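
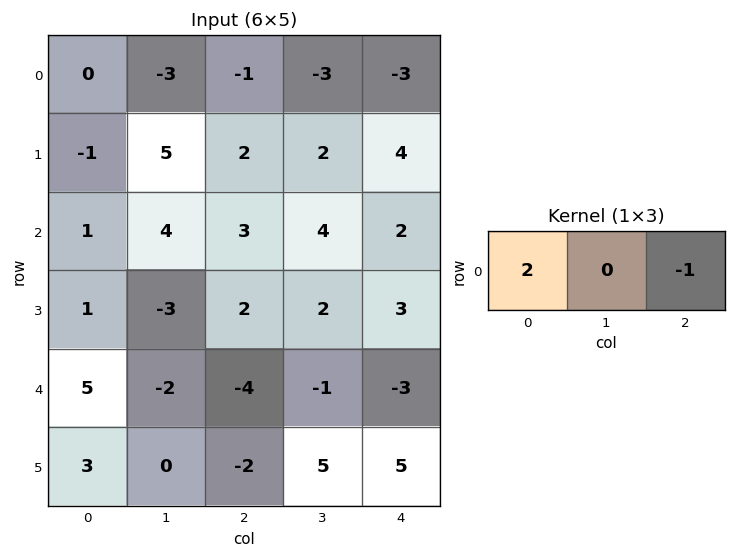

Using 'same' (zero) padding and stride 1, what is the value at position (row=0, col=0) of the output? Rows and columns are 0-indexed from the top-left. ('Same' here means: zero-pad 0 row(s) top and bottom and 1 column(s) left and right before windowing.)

3

The receptive field on the zero-padded input at this output position is [0 0 -3]. Elementwise product with the kernel and sum: 0·2 + -3·-1.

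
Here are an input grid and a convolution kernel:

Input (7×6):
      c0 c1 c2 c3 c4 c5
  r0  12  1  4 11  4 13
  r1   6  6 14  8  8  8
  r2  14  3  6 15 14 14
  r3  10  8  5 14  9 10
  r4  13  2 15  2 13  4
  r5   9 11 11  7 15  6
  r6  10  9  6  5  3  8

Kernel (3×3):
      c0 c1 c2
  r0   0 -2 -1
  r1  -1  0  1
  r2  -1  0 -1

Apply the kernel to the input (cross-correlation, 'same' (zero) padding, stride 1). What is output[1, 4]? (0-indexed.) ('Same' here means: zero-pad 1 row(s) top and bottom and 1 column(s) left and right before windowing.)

The receptive field on the zero-padded input at this output position is [11 4 13 / 8 8 8 / 15 14 14]. Elementwise product with the kernel and sum: 4·-2 + 13·-1 + 8·-1 + 8·1 + 15·-1 + 14·-1.

-50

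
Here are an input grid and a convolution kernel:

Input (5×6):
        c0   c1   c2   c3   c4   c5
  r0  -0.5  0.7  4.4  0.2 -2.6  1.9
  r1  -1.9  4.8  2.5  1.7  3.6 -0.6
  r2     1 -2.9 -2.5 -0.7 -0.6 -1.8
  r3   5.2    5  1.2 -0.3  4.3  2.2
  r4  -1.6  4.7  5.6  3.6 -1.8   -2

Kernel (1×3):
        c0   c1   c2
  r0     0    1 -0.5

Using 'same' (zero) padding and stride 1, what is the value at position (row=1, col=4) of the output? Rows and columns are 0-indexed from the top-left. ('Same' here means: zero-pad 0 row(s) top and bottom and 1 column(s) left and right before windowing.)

3.9

The receptive field on the zero-padded input at this output position is [1.7 3.6 -0.6]. Elementwise product with the kernel and sum: 3.6·1 + -0.6·-0.5.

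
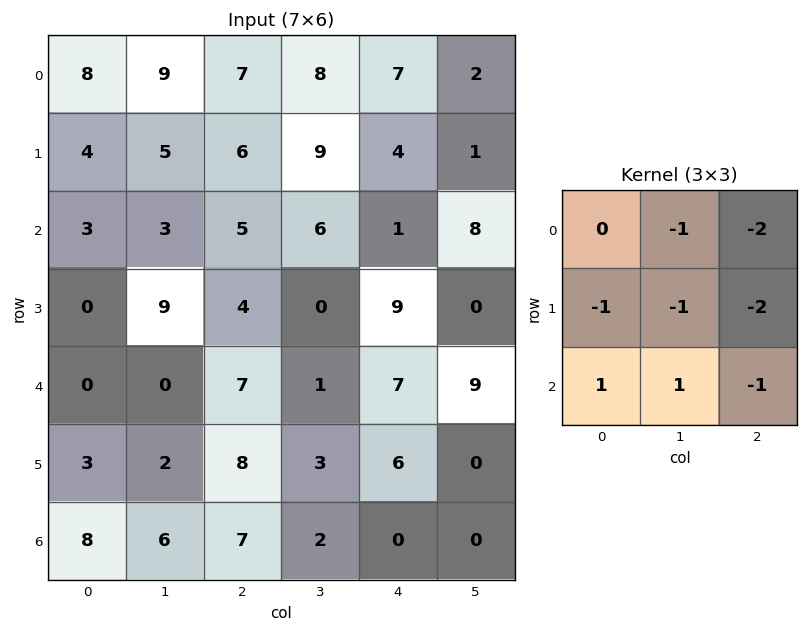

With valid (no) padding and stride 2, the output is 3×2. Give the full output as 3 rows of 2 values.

-43 -35
-37 -29
-28 -29

Output[0,0]: The receptive field on the input at this output position is [8 9 7 / 4 5 6 / 3 3 5]. Elementwise product with the kernel and sum: 9·-1 + 7·-2 + 4·-1 + 5·-1 + 6·-2 + 3·1 + 3·1 + 5·-1.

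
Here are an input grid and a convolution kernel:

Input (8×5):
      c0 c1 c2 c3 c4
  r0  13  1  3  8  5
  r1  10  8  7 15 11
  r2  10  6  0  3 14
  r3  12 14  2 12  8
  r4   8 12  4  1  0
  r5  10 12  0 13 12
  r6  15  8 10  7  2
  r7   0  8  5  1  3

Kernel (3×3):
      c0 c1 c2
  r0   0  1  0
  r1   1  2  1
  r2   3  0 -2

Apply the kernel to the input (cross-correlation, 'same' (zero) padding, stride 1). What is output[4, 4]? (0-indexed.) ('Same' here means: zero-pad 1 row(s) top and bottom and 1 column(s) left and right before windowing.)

48

The receptive field on the zero-padded input at this output position is [12 8 0 / 1 0 0 / 13 12 0]. Elementwise product with the kernel and sum: 8·1 + 1·1 + 0·2 + 0·1 + 13·3 + 0·-2.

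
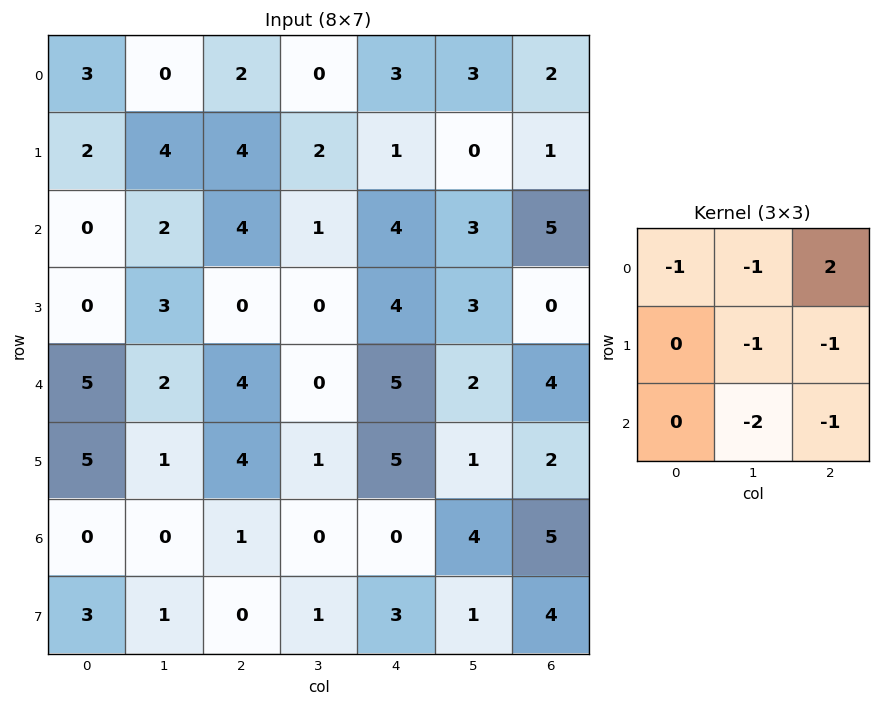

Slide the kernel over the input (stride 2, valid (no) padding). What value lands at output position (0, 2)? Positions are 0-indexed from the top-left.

-14

The receptive field on the input at this output position is [3 3 2 / 1 0 1 / 4 3 5]. Elementwise product with the kernel and sum: 3·-1 + 3·-1 + 2·2 + 0·-1 + 1·-1 + 3·-2 + 5·-1.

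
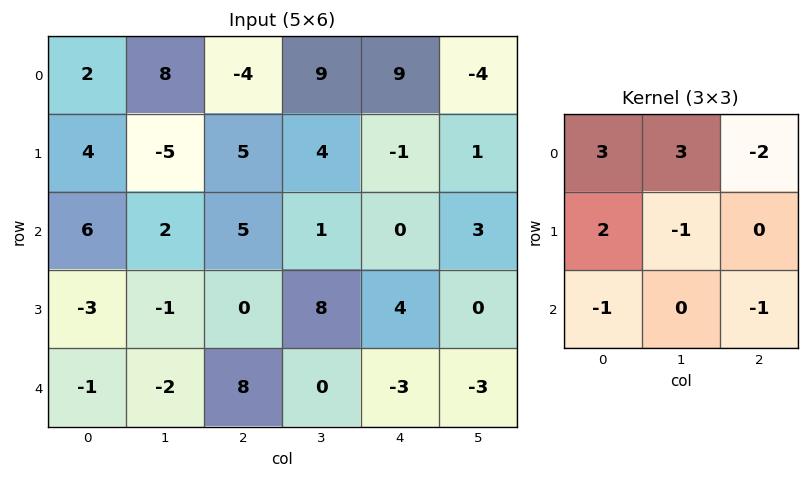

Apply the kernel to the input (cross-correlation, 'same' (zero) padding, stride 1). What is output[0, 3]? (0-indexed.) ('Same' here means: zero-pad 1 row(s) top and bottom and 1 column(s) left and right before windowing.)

The receptive field on the zero-padded input at this output position is [0 0 0 / -4 9 9 / 5 4 -1]. Elementwise product with the kernel and sum: 0·3 + 0·3 + 0·-2 + -4·2 + 9·-1 + 5·-1 + -1·-1.

-21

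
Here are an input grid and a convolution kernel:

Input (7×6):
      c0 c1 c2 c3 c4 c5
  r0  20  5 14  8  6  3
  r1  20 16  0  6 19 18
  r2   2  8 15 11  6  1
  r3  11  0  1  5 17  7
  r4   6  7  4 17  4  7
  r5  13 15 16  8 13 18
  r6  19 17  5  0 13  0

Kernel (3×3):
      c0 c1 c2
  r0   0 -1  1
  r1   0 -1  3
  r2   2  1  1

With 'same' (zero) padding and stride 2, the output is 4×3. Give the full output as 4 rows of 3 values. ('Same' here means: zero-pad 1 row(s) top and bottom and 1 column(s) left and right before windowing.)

Output[0,0]: The receptive field on the zero-padded input at this output position is [0 0 0 / 0 20 5 / 0 20 16]. Elementwise product with the kernel and sum: 0·-1 + 0·1 + 20·-1 + 5·3 + 0·2 + 20·1 + 16·1.
Output[0,1]: The receptive field on the zero-padded input at this output position is [0 0 0 / 5 14 8 / 16 0 6]. Elementwise product with the kernel and sum: 0·-1 + 0·1 + 14·-1 + 8·3 + 16·2 + 0·1 + 6·1.

31 48 52
29 30 30
32 105 54
34 -13 -8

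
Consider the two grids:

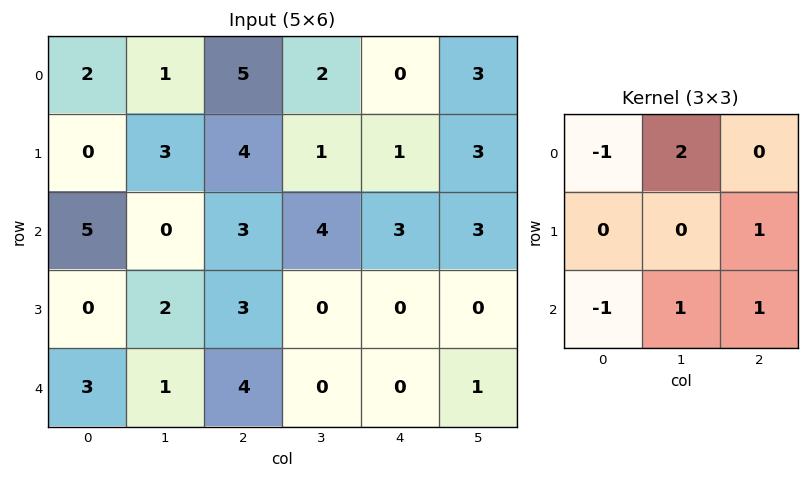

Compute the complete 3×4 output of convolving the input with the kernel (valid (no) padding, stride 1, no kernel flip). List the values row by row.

Output[0,0]: The receptive field on the input at this output position is [2 1 5 / 0 3 4 / 5 0 3]. Elementwise product with the kernel and sum: 2·-1 + 1·2 + 4·1 + 5·-1 + 0·1 + 3·1.
Output[0,1]: The receptive field on the input at this output position is [1 5 2 / 3 4 1 / 0 3 4]. Elementwise product with the kernel and sum: 1·-1 + 5·2 + 1·1 + 0·-1 + 3·1 + 4·1.

2 17 4 3
14 10 -2 4
0 9 1 3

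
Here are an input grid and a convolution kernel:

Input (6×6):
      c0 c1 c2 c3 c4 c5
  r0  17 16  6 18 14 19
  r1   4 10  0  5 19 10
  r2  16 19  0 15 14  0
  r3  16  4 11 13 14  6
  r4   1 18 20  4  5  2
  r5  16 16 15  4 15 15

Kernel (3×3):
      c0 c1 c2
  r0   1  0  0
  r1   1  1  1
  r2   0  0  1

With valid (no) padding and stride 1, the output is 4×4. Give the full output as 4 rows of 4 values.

Output[0,0]: The receptive field on the input at this output position is [17 16 6 / 4 10 0 / 16 19 0]. Elementwise product with the kernel and sum: 17·1 + 4·1 + 10·1 + 0·1 + 0·1.

31 46 44 52
50 57 43 40
67 51 43 50
70 50 55 39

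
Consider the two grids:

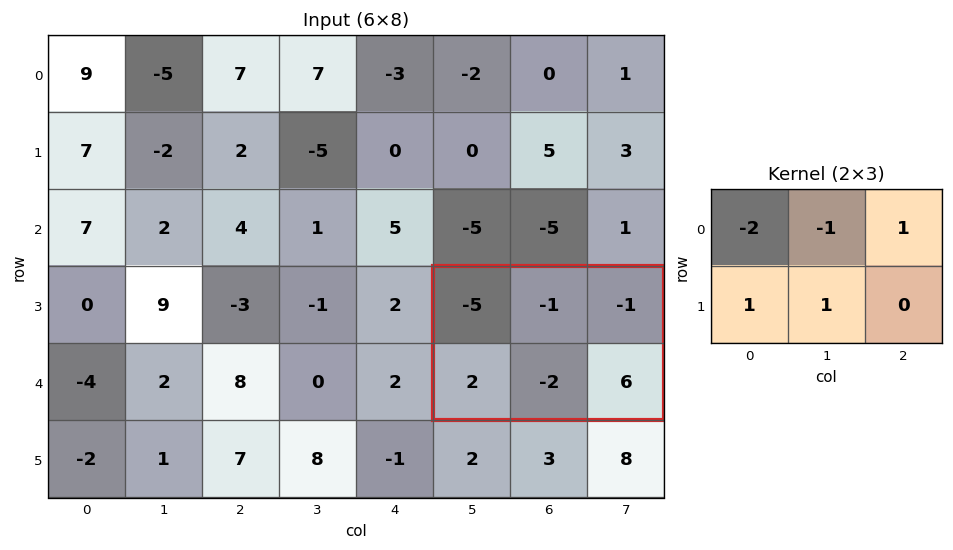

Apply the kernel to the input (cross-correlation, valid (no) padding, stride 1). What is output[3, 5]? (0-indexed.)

The receptive field on the input at this output position is [-5 -1 -1 / 2 -2 6]. Elementwise product with the kernel and sum: -5·-2 + -1·-1 + -1·1 + 2·1 + -2·1.

10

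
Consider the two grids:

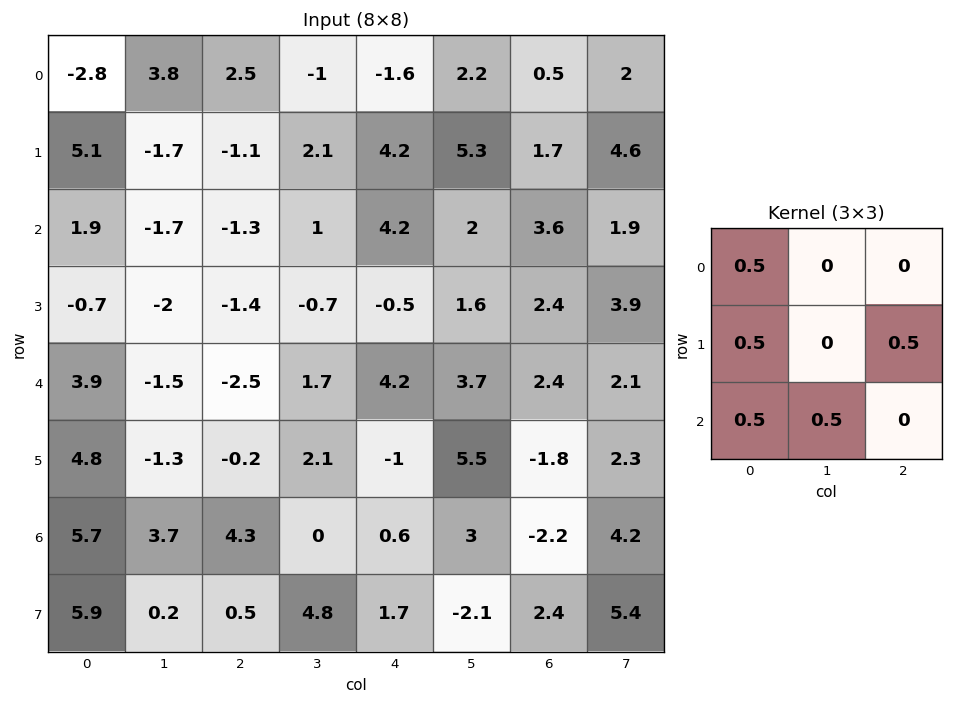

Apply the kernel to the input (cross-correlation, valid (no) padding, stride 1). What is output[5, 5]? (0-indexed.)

The receptive field on the input at this output position is [5.5 -1.8 2.3 / 3 -2.2 4.2 / -2.1 2.4 5.4]. Elementwise product with the kernel and sum: 5.5·0.5 + 3·0.5 + 4.2·0.5 + -2.1·0.5 + 2.4·0.5.

6.5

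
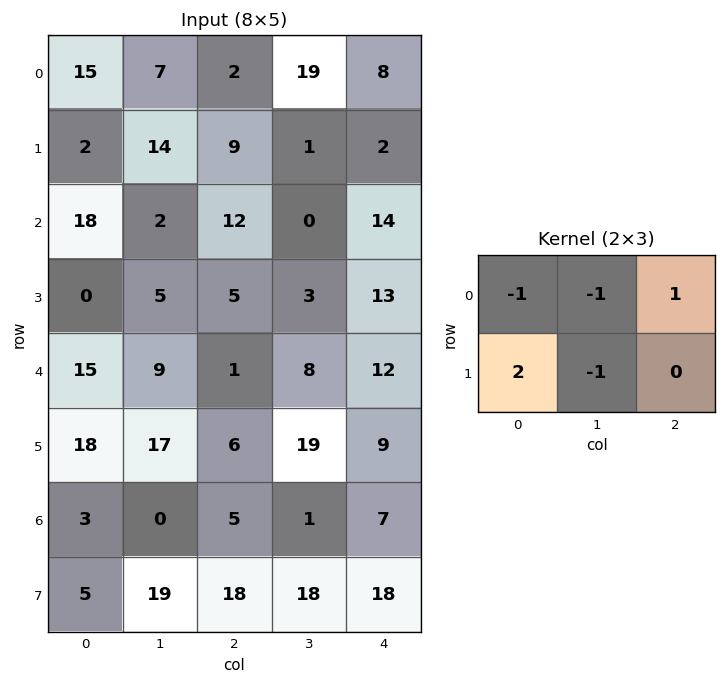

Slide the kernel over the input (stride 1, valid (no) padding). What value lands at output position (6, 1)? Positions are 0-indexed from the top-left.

The receptive field on the input at this output position is [0 5 1 / 19 18 18]. Elementwise product with the kernel and sum: 0·-1 + 5·-1 + 1·1 + 19·2 + 18·-1.

16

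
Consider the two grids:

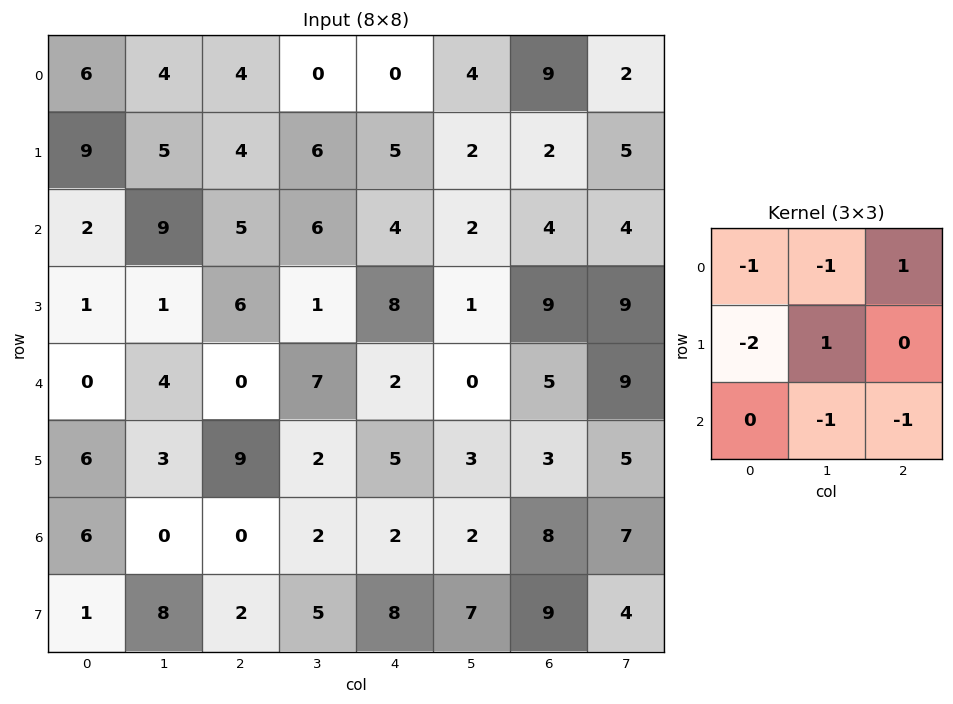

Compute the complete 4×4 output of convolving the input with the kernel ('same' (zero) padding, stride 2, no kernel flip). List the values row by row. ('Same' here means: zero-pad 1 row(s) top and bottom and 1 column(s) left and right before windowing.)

Output[0,0]: The receptive field on the zero-padded input at this output position is [0 0 0 / 0 6 4 / 0 9 5]. Elementwise product with the kernel and sum: 0·-1 + 0·-1 + 0·1 + 0·-2 + 6·1 + 9·-1 + 5·-1.
Output[0,1]: The receptive field on the zero-padded input at this output position is [0 0 0 / 4 4 0 / 5 4 6]. Elementwise product with the kernel and sum: 0·-1 + 0·-1 + 0·1 + 4·-2 + 4·1 + 4·-1 + 6·-1.

-8 -14 -7 -6
-4 -23 -26 -17
-9 -25 -28 -4
-6 -17 -21 -10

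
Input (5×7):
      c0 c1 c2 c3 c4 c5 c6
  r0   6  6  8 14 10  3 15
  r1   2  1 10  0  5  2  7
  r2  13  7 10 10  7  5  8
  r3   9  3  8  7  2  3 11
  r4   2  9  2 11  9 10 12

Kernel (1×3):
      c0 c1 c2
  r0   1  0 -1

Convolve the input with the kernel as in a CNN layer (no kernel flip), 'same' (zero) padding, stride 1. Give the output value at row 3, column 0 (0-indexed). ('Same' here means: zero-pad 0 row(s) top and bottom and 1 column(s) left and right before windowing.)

-3

The receptive field on the zero-padded input at this output position is [0 9 3]. Elementwise product with the kernel and sum: 0·1 + 3·-1.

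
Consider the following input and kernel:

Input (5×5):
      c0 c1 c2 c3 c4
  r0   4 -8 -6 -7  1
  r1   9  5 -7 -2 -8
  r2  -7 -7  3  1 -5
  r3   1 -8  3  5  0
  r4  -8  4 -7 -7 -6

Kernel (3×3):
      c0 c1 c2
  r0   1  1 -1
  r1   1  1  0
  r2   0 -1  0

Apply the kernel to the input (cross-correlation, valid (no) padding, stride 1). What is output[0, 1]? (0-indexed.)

-12

The receptive field on the input at this output position is [-8 -6 -7 / 5 -7 -2 / -7 3 1]. Elementwise product with the kernel and sum: -8·1 + -6·1 + -7·-1 + 5·1 + -7·1 + 3·-1.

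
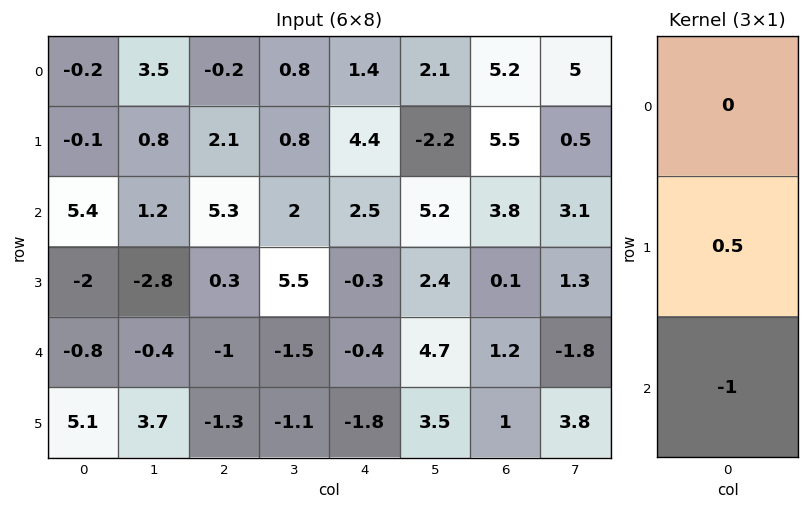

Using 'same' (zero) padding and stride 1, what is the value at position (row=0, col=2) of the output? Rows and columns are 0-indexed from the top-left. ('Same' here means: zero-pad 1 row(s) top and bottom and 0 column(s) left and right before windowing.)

The receptive field on the zero-padded input at this output position is [0 / -0.2 / 2.1]. Elementwise product with the kernel and sum: -0.2·0.5 + 2.1·-1.

-2.2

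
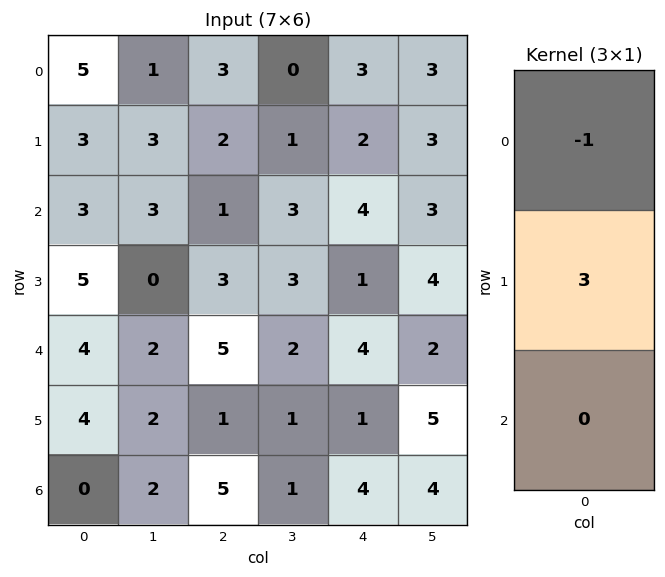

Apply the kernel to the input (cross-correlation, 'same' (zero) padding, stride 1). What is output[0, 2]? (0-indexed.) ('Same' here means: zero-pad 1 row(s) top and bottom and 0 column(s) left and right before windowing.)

The receptive field on the zero-padded input at this output position is [0 / 3 / 2]. Elementwise product with the kernel and sum: 0·-1 + 3·3.

9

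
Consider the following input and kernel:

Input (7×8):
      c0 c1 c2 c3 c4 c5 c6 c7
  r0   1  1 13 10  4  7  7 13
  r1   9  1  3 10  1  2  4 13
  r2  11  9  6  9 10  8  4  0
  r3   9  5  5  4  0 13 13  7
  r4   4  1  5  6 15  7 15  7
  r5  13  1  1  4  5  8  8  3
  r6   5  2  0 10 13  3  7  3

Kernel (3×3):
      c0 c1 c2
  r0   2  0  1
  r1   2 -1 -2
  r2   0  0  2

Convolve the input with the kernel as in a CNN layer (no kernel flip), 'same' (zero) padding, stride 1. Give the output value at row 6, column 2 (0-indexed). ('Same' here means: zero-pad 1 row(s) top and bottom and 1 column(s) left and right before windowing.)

The receptive field on the zero-padded input at this output position is [1 1 4 / 2 0 10 / 0 0 0]. Elementwise product with the kernel and sum: 1·2 + 4·1 + 2·2 + 0·-1 + 10·-2 + 0·2.

-10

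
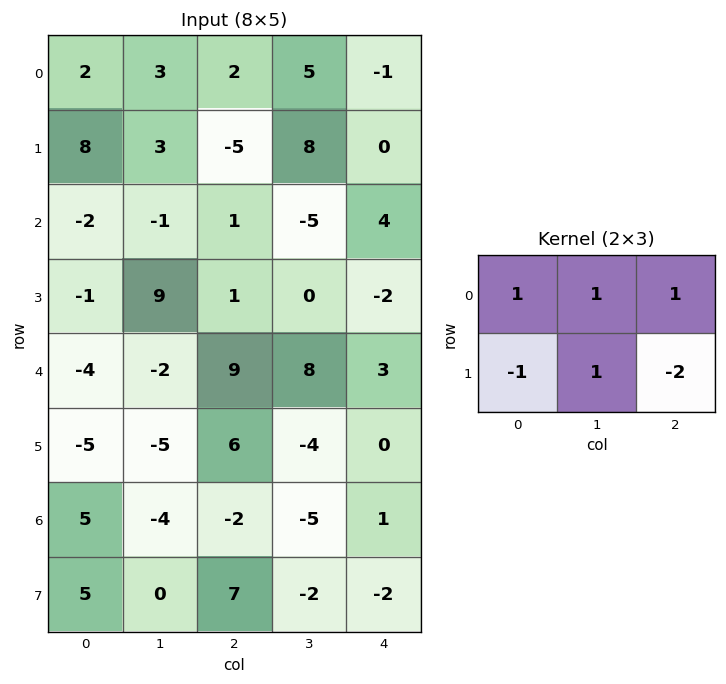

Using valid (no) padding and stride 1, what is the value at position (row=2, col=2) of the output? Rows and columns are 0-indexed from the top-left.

The receptive field on the input at this output position is [1 -5 4 / 1 0 -2]. Elementwise product with the kernel and sum: 1·1 + -5·1 + 4·1 + 1·-1 + 0·1 + -2·-2.

3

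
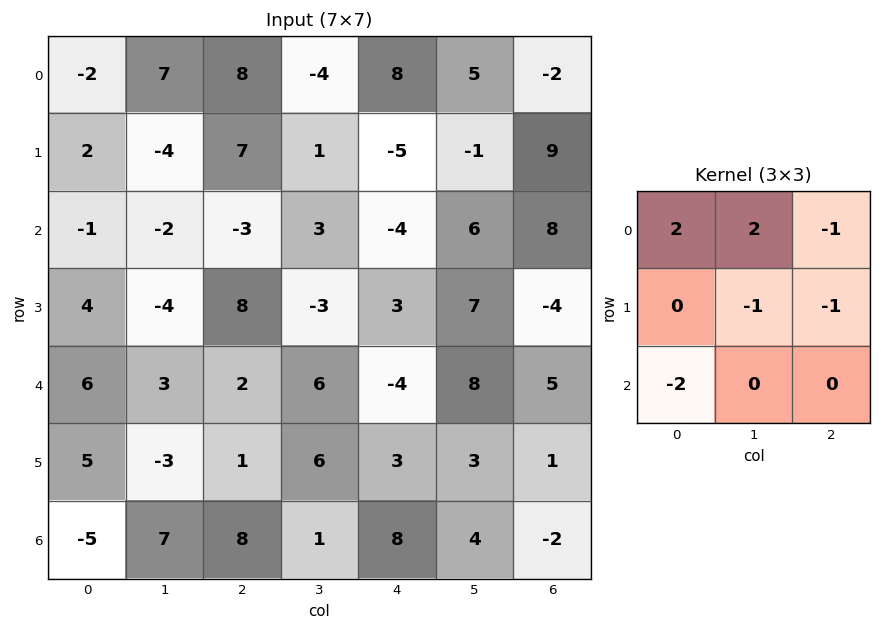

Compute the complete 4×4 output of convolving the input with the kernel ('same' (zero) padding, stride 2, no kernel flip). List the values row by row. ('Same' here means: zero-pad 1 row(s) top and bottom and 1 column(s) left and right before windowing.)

-5 4 -15 4
11 13 -3 -6
3 9 -23 -5
11 -19 3 10

Output[0,0]: The receptive field on the zero-padded input at this output position is [0 0 0 / 0 -2 7 / 0 2 -4]. Elementwise product with the kernel and sum: 0·2 + 0·2 + 0·-1 + -2·-1 + 7·-1 + 0·-2.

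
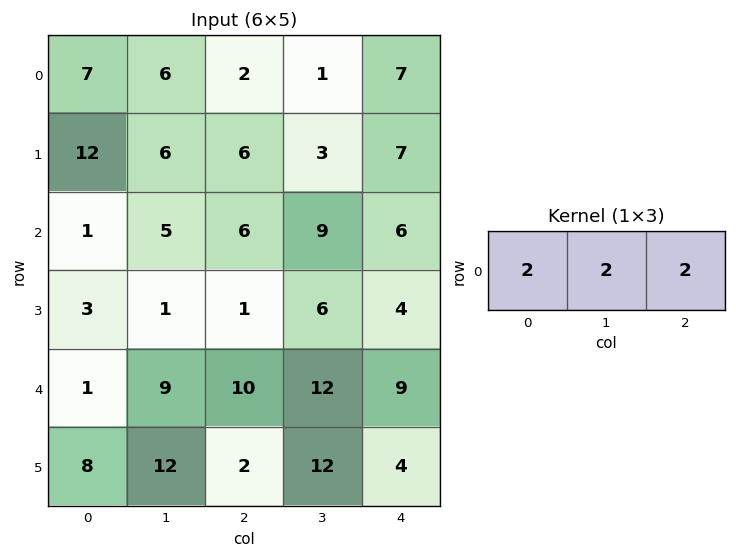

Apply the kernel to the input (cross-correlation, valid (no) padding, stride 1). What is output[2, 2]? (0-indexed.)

The receptive field on the input at this output position is [6 9 6]. Elementwise product with the kernel and sum: 6·2 + 9·2 + 6·2.

42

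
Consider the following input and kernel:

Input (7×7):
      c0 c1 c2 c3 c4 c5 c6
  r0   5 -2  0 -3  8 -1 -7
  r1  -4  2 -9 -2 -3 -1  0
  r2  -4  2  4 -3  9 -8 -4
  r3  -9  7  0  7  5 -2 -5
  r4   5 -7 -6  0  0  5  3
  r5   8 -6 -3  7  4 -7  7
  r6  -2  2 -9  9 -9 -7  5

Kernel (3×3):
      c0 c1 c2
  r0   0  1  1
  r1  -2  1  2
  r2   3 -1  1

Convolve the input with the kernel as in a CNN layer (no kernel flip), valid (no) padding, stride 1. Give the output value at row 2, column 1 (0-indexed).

The receptive field on the input at this output position is [2 4 -3 / 7 0 7 / -7 -6 0]. Elementwise product with the kernel and sum: 4·1 + -3·1 + 7·-2 + 0·1 + 7·2 + -7·3 + -6·-1 + 0·1.

-14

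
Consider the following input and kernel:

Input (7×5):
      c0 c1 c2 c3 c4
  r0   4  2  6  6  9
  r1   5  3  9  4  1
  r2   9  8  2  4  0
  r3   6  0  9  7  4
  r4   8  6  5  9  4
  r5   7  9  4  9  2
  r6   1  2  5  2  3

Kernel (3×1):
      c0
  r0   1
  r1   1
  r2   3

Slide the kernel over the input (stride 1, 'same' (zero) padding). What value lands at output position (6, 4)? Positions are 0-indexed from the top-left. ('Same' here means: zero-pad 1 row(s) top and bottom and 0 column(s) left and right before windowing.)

The receptive field on the zero-padded input at this output position is [2 / 3 / 0]. Elementwise product with the kernel and sum: 2·1 + 3·1 + 0·3.

5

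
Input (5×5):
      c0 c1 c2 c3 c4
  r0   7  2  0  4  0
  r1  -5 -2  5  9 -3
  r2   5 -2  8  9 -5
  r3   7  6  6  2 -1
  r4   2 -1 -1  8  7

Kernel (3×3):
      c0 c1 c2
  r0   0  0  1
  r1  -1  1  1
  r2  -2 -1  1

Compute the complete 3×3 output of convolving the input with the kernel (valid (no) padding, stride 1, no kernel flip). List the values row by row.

Output[0,0]: The receptive field on the input at this output position is [7 2 0 / -5 -2 5 / 5 -2 8]. Elementwise product with the kernel and sum: 0·1 + -5·-1 + -2·1 + 5·1 + 5·-2 + -2·-1 + 8·1.
Output[0,1]: The receptive field on the input at this output position is [2 0 4 / -2 5 9 / -2 8 9]. Elementwise product with the kernel and sum: 4·1 + -2·-1 + 5·1 + 9·1 + -2·-2 + 8·-1 + 9·1.

8 25 -29
-8 12 -22
9 22 -9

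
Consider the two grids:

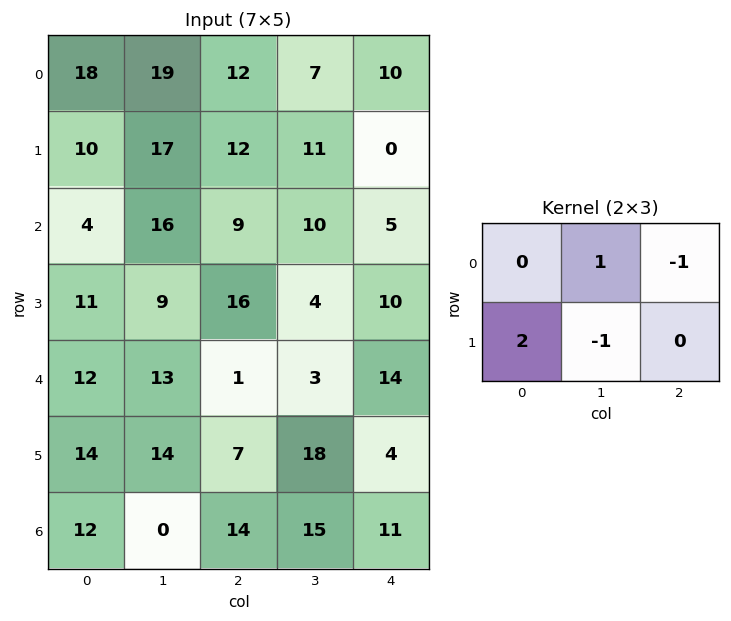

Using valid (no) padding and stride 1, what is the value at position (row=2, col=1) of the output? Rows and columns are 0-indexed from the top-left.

1

The receptive field on the input at this output position is [16 9 10 / 9 16 4]. Elementwise product with the kernel and sum: 9·1 + 10·-1 + 9·2 + 16·-1.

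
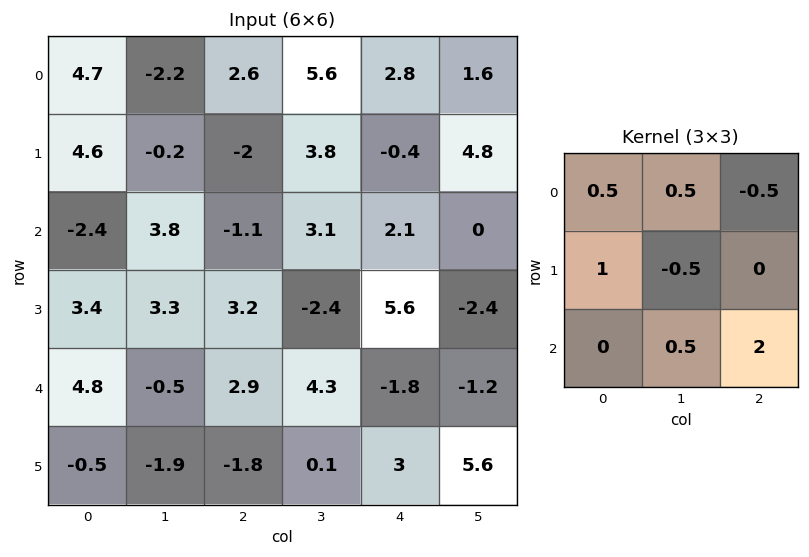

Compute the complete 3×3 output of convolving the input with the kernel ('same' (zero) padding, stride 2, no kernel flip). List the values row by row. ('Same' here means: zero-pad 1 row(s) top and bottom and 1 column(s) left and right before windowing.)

-0.45 3.1 13.6
11.9 -1.85 -0.65
-6.4 1.8 20.7

Output[0,0]: The receptive field on the zero-padded input at this output position is [0 0 0 / 0 4.7 -2.2 / 0 4.6 -0.2]. Elementwise product with the kernel and sum: 0·0.5 + 0·0.5 + 0·-0.5 + 0·1 + 4.7·-0.5 + 4.6·0.5 + -0.2·2.
Output[0,1]: The receptive field on the zero-padded input at this output position is [0 0 0 / -2.2 2.6 5.6 / -0.2 -2 3.8]. Elementwise product with the kernel and sum: 0·0.5 + 0·0.5 + 0·-0.5 + -2.2·1 + 2.6·-0.5 + -2·0.5 + 3.8·2.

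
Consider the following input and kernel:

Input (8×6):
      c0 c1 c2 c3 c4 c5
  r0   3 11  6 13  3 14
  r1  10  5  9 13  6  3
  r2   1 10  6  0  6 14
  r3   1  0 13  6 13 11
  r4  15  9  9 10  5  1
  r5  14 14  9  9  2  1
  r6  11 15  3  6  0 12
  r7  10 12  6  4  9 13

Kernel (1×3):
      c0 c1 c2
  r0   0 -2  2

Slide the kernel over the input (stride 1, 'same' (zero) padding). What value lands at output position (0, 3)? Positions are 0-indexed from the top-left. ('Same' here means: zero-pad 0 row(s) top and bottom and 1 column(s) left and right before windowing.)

The receptive field on the zero-padded input at this output position is [6 13 3]. Elementwise product with the kernel and sum: 13·-2 + 3·2.

-20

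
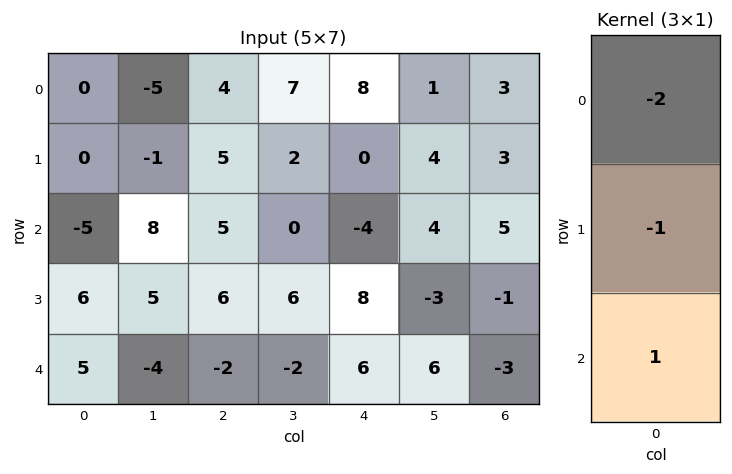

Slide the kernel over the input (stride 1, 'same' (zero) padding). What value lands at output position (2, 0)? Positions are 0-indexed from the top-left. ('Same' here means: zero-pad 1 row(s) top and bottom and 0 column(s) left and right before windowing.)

The receptive field on the zero-padded input at this output position is [0 / -5 / 6]. Elementwise product with the kernel and sum: 0·-2 + -5·-1 + 6·1.

11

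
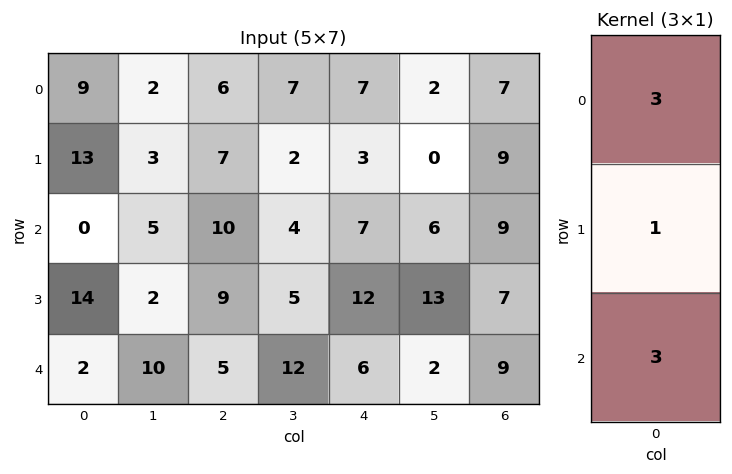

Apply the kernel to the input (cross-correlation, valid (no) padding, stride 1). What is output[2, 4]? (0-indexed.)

The receptive field on the input at this output position is [7 / 12 / 6]. Elementwise product with the kernel and sum: 7·3 + 12·1 + 6·3.

51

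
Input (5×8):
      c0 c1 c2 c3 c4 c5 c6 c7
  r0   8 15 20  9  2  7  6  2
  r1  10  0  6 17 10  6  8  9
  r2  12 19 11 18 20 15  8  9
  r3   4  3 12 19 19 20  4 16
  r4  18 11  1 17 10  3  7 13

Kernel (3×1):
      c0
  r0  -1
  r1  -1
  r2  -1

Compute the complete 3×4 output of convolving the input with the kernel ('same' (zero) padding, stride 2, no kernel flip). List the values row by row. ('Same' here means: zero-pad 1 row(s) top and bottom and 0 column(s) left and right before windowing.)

-18 -26 -12 -14
-26 -29 -49 -20
-22 -13 -29 -11

Output[0,0]: The receptive field on the zero-padded input at this output position is [0 / 8 / 10]. Elementwise product with the kernel and sum: 0·-1 + 8·-1 + 10·-1.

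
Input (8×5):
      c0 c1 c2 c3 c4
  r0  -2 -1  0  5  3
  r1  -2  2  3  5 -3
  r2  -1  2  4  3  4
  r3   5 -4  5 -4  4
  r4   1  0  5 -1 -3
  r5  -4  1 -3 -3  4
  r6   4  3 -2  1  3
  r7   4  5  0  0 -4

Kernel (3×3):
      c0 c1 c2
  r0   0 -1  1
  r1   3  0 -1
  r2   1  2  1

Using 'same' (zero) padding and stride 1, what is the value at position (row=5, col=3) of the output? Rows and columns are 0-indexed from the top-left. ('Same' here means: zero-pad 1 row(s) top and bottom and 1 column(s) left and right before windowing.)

The receptive field on the zero-padded input at this output position is [5 -1 -3 / -3 -3 4 / -2 1 3]. Elementwise product with the kernel and sum: -1·-1 + -3·1 + -3·3 + 4·-1 + -2·1 + 1·2 + 3·1.

-12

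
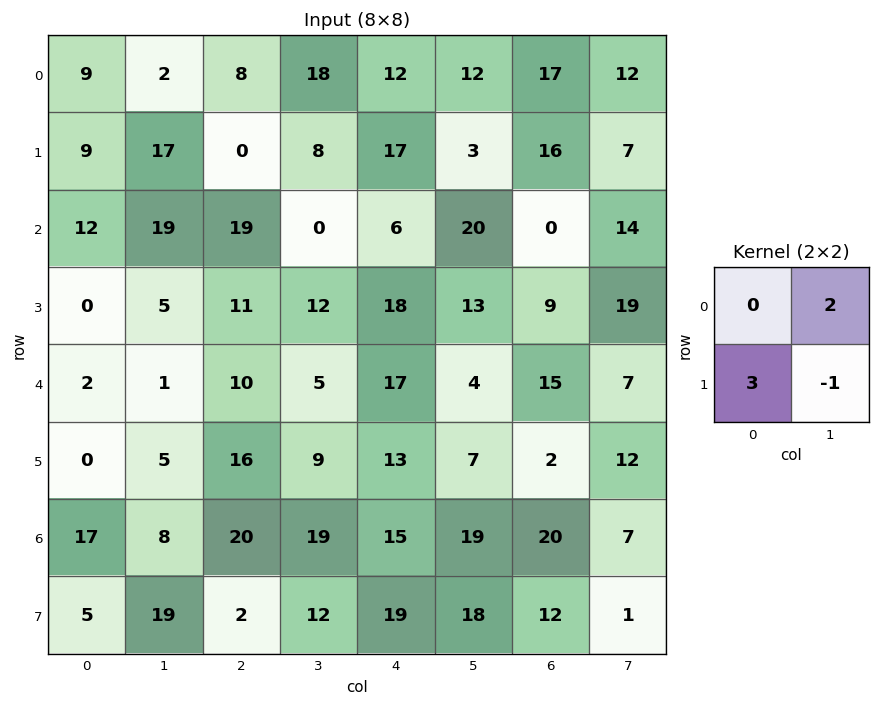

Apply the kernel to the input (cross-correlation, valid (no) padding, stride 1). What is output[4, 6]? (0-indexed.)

8

The receptive field on the input at this output position is [15 7 / 2 12]. Elementwise product with the kernel and sum: 7·2 + 2·3 + 12·-1.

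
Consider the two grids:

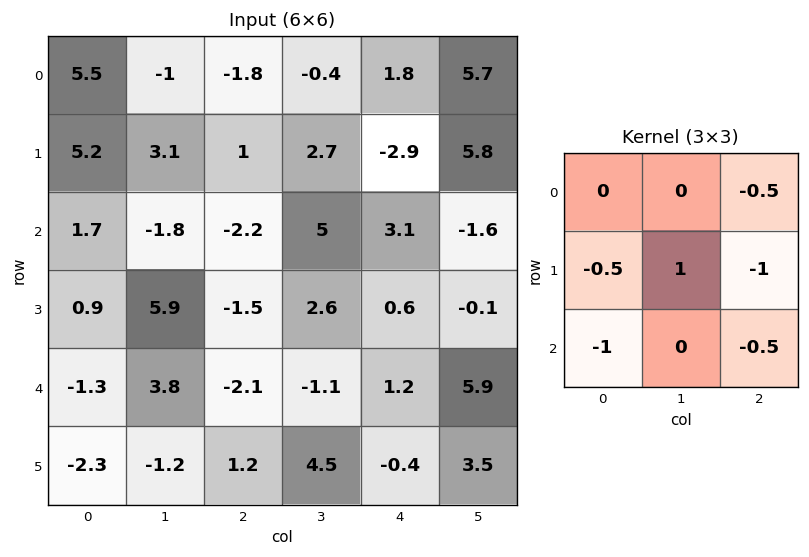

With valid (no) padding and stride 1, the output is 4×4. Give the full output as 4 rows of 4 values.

Output[0,0]: The receptive field on the input at this output position is [5.5 -1 -1.8 / 5.2 3.1 1 / 1.7 -1.8 -2.2]. Elementwise product with the kernel and sum: -1.8·-0.5 + 5.2·-0.5 + 3.1·1 + 1·-1 + 1.7·-1 + -2.2·-0.5.

-0.2 -3.75 4.85 -17.1
-1.1 -14.85 5.65 -3.25
10.4 -12.8 2.7 -1.65
9 -5.25 -2.55 -10.35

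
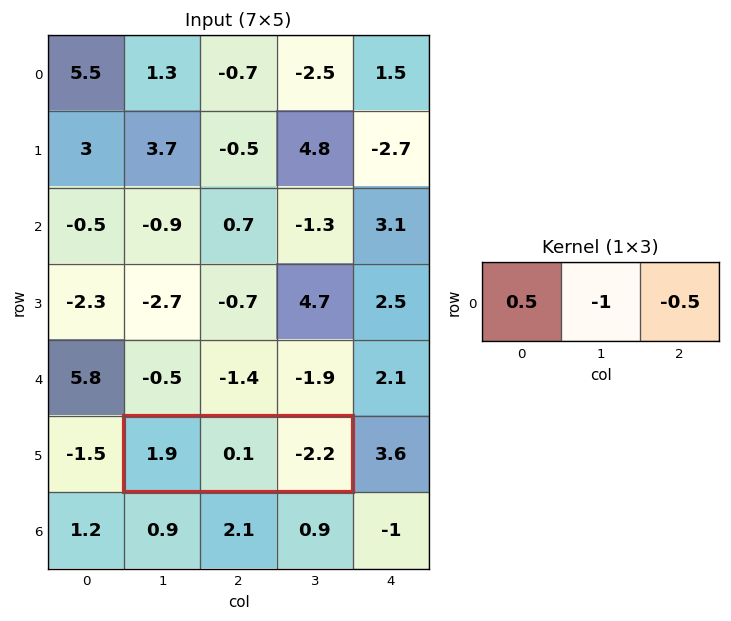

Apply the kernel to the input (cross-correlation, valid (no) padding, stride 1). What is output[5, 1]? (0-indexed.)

The receptive field on the input at this output position is [1.9 0.1 -2.2]. Elementwise product with the kernel and sum: 1.9·0.5 + 0.1·-1 + -2.2·-0.5.

1.95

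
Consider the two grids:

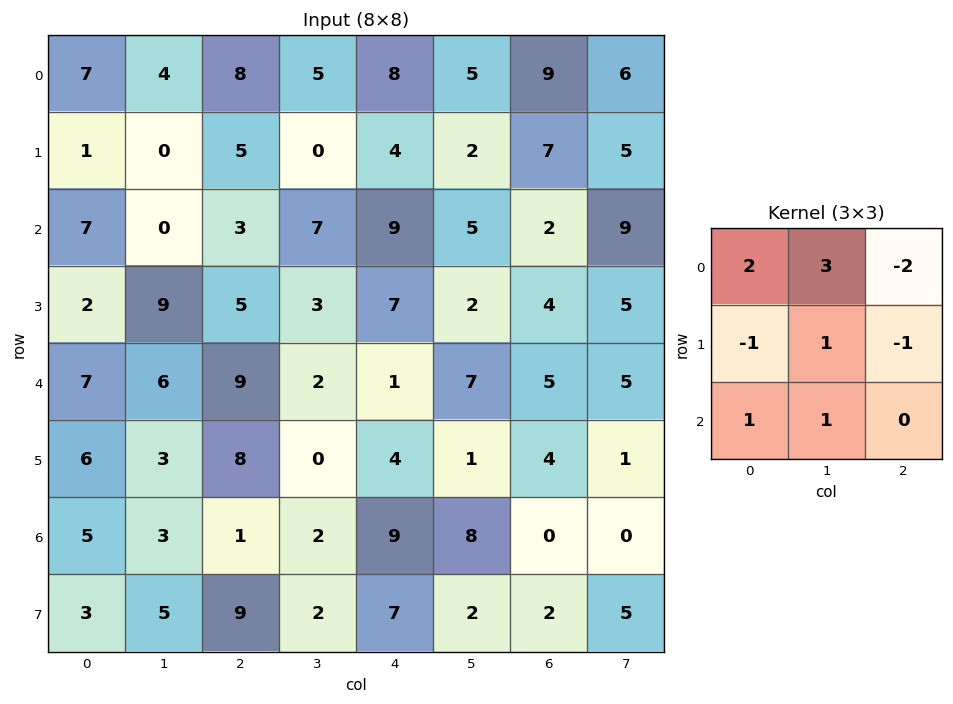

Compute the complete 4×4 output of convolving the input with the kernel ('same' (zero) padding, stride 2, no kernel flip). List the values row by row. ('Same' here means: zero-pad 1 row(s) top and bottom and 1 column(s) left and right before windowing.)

Output[0,0]: The receptive field on the zero-padded input at this output position is [0 0 0 / 0 7 4 / 0 1 0]. Elementwise product with the kernel and sum: 0·2 + 0·3 + 0·-2 + 0·-1 + 7·1 + 4·-1 + 0·1 + 1·1.

4 4 2 7
12 25 15 9
-5 39 19 4
17 40 18 8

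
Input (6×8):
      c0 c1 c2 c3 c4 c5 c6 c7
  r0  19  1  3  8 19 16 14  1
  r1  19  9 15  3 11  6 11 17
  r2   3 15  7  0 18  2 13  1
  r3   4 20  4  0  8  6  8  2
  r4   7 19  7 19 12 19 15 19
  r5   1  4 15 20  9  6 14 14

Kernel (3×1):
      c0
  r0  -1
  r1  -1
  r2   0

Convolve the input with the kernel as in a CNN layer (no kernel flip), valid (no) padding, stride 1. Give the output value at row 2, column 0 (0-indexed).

-7

The receptive field on the input at this output position is [3 / 4 / 7]. Elementwise product with the kernel and sum: 3·-1 + 4·-1.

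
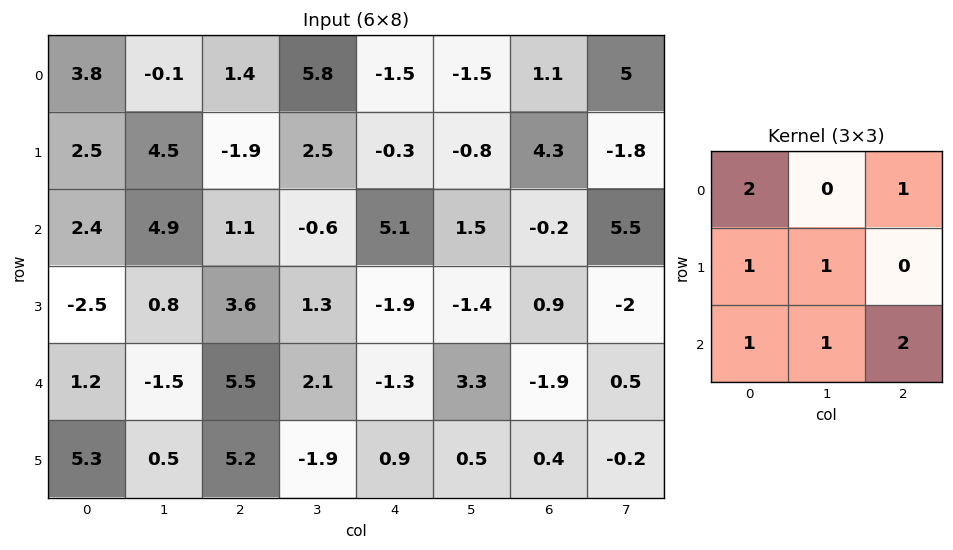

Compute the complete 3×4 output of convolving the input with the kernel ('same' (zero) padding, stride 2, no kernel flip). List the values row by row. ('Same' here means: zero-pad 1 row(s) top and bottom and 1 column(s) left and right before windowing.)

Output[0,0]: The receptive field on the zero-padded input at this output position is [0 0 0 / 0 3.8 -0.1 / 0 2.5 4.5]. Elementwise product with the kernel and sum: 0·2 + 0·1 + 0·1 + 3.8·1 + 0·1 + 2.5·1 + 4.5·2.
Output[0,1]: The receptive field on the zero-padded input at this output position is [0 0 0 / -0.1 1.4 5.8 / 4.5 -1.9 2.5]. Elementwise product with the kernel and sum: 0·2 + 0·1 + -0.1·1 + 1.4·1 + 4.5·1 + -1.9·1 + 2.5·2.

15.3 8.9 4.9 -0.5
6 24.5 5.3 -6.6
8.3 8.8 2 -2.9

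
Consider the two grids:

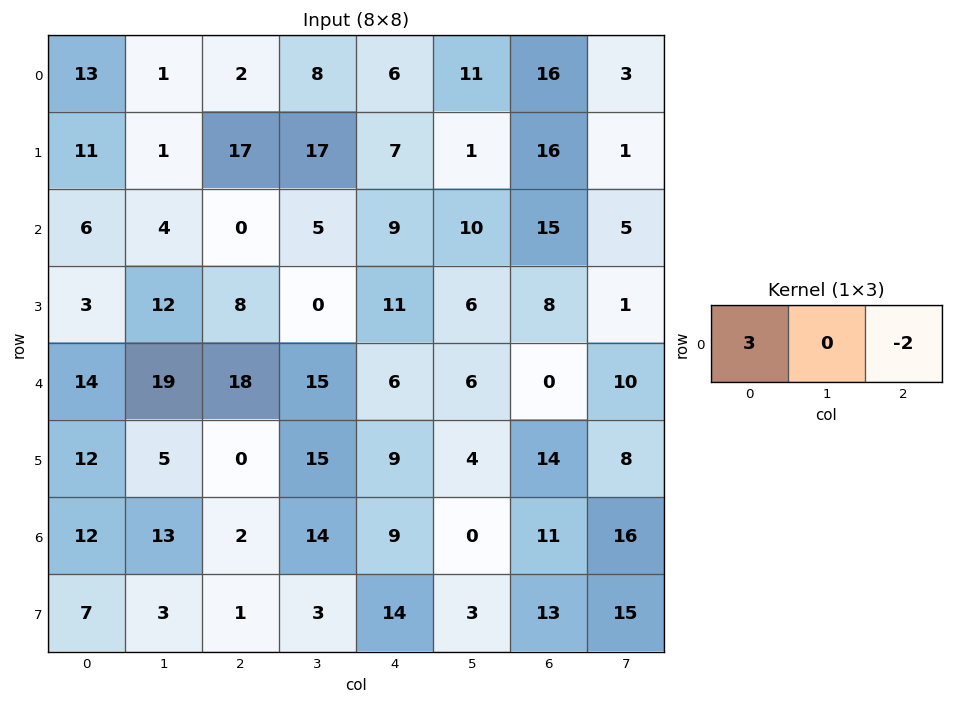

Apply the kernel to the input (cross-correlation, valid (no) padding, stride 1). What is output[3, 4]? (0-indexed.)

17

The receptive field on the input at this output position is [11 6 8]. Elementwise product with the kernel and sum: 11·3 + 8·-2.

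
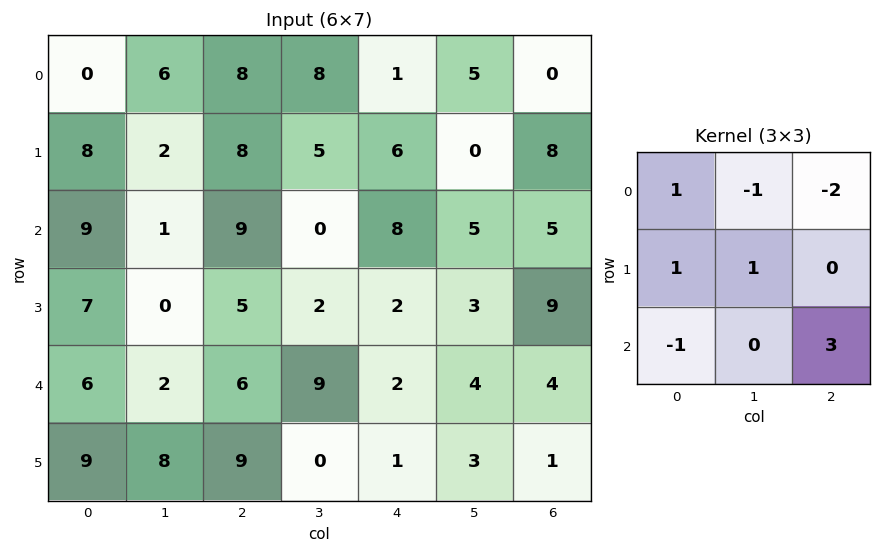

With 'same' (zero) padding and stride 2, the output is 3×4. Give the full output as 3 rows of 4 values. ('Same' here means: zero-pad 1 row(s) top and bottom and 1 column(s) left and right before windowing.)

6 27 4 5
-3 0 14 -1
23 -9 14 -1

Output[0,0]: The receptive field on the zero-padded input at this output position is [0 0 0 / 0 0 6 / 0 8 2]. Elementwise product with the kernel and sum: 0·1 + 0·-1 + 0·-2 + 0·1 + 0·1 + 0·-1 + 2·3.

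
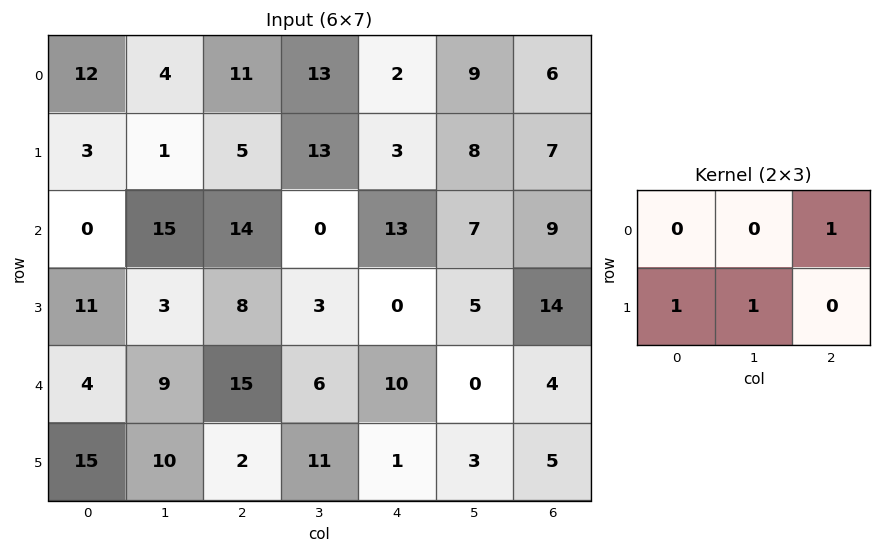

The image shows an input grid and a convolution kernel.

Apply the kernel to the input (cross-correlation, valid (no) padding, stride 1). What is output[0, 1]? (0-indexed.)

19

The receptive field on the input at this output position is [4 11 13 / 1 5 13]. Elementwise product with the kernel and sum: 13·1 + 1·1 + 5·1.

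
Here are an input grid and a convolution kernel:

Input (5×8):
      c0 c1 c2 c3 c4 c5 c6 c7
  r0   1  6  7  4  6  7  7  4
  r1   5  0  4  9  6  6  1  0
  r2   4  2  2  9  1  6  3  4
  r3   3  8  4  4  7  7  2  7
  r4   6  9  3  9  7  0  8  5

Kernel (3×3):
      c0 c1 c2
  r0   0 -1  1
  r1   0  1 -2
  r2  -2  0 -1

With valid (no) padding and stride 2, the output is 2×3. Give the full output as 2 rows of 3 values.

-17 -6 -1
-15 -31 -22

Output[0,0]: The receptive field on the input at this output position is [1 6 7 / 5 0 4 / 4 2 2]. Elementwise product with the kernel and sum: 6·-1 + 7·1 + 0·1 + 4·-2 + 4·-2 + 2·-1.
Output[0,1]: The receptive field on the input at this output position is [7 4 6 / 4 9 6 / 2 9 1]. Elementwise product with the kernel and sum: 4·-1 + 6·1 + 9·1 + 6·-2 + 2·-2 + 1·-1.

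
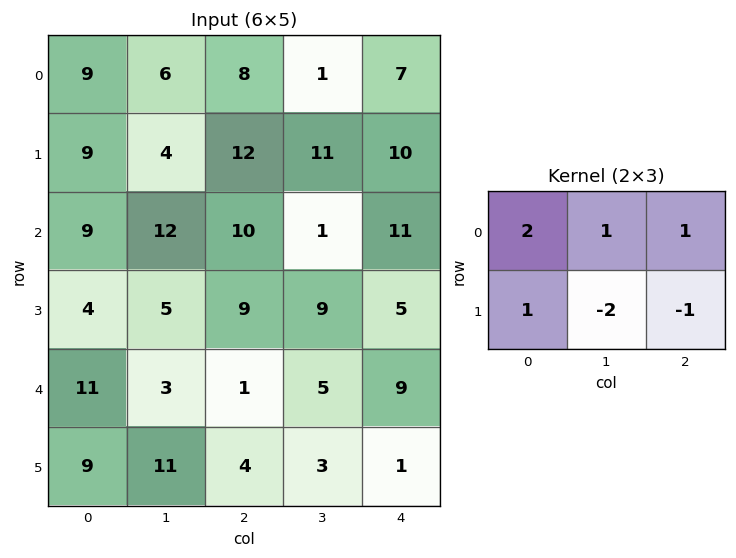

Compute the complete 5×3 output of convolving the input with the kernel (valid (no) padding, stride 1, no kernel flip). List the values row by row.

21 -10 4
9 22 42
25 13 18
26 24 14
9 12 13

Output[0,0]: The receptive field on the input at this output position is [9 6 8 / 9 4 12]. Elementwise product with the kernel and sum: 9·2 + 6·1 + 8·1 + 9·1 + 4·-2 + 12·-1.
Output[0,1]: The receptive field on the input at this output position is [6 8 1 / 4 12 11]. Elementwise product with the kernel and sum: 6·2 + 8·1 + 1·1 + 4·1 + 12·-2 + 11·-1.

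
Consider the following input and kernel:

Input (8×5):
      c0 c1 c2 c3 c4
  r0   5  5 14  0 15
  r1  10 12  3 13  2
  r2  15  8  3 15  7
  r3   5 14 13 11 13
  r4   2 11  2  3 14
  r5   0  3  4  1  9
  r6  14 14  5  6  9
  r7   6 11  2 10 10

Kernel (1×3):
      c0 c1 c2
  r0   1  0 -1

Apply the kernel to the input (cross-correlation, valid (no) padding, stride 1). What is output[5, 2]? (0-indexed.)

The receptive field on the input at this output position is [4 1 9]. Elementwise product with the kernel and sum: 4·1 + 9·-1.

-5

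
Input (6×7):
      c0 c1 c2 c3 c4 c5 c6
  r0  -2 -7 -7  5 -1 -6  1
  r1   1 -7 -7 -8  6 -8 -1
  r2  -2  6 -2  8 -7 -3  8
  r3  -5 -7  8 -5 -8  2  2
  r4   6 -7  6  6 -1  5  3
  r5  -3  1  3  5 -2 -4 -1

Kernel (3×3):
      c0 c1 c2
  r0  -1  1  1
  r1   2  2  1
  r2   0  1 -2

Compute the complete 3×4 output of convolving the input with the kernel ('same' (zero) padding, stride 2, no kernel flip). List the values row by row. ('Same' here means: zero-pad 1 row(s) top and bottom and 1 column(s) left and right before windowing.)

Output[0,0]: The receptive field on the zero-padded input at this output position is [0 0 0 / 0 -2 -7 / 0 1 -7]. Elementwise product with the kernel and sum: 0·-1 + 0·1 + 0·1 + 0·2 + -2·2 + -7·1 + 1·1 + -7·-2.
Output[0,1]: The receptive field on the zero-padded input at this output position is [0 0 0 / -7 -7 5 / -7 -7 -8]. Elementwise product with the kernel and sum: 0·-1 + 0·1 + 0·1 + -7·2 + -7·2 + 5·1 + -7·1 + -8·-2.

4 -14 24 -11
5 26 -7 19
-12 7 20 15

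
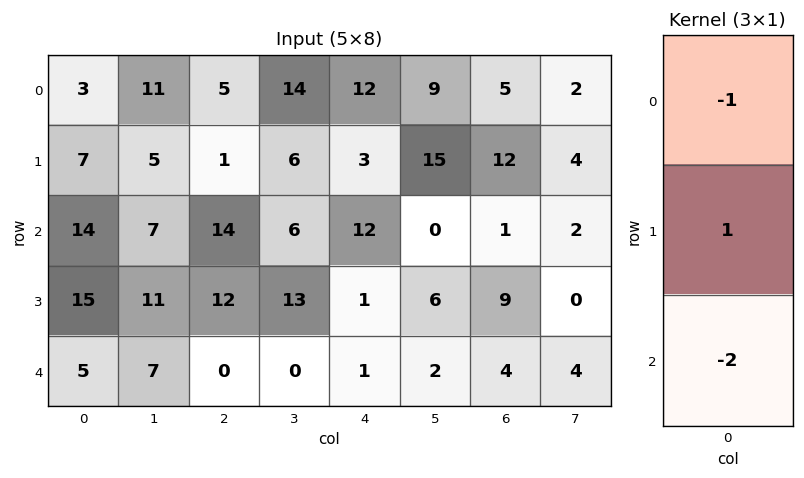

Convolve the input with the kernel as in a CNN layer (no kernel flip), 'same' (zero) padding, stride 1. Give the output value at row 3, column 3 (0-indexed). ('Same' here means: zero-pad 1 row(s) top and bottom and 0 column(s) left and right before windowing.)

The receptive field on the zero-padded input at this output position is [6 / 13 / 0]. Elementwise product with the kernel and sum: 6·-1 + 13·1 + 0·-2.

7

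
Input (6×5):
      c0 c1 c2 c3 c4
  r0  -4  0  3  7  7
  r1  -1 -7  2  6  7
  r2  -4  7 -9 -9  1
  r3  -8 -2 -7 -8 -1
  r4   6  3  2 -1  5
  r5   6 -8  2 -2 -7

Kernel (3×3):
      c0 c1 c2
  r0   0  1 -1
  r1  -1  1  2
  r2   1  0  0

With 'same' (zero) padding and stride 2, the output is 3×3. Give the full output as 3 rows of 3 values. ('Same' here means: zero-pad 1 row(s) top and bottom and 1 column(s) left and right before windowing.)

-4 10 6
16 -40 9
6 -10 3

Output[0,0]: The receptive field on the zero-padded input at this output position is [0 0 0 / 0 -4 0 / 0 -1 -7]. Elementwise product with the kernel and sum: 0·1 + 0·-1 + 0·-1 + -4·1 + 0·2 + 0·1.
Output[0,1]: The receptive field on the zero-padded input at this output position is [0 0 0 / 0 3 7 / -7 2 6]. Elementwise product with the kernel and sum: 0·1 + 0·-1 + 0·-1 + 3·1 + 7·2 + -7·1.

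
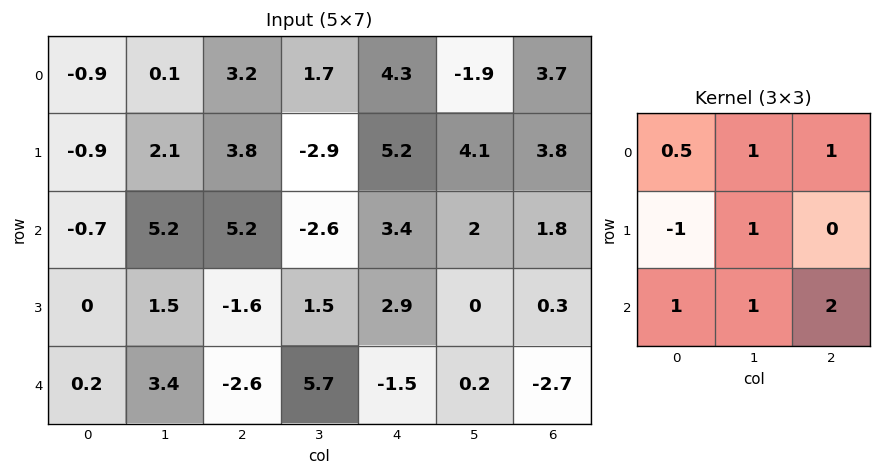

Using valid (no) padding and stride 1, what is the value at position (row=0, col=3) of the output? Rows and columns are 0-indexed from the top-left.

16.15

The receptive field on the input at this output position is [1.7 4.3 -1.9 / -2.9 5.2 4.1 / -2.6 3.4 2]. Elementwise product with the kernel and sum: 1.7·0.5 + 4.3·1 + -1.9·1 + -2.9·-1 + 5.2·1 + -2.6·1 + 3.4·1 + 2·2.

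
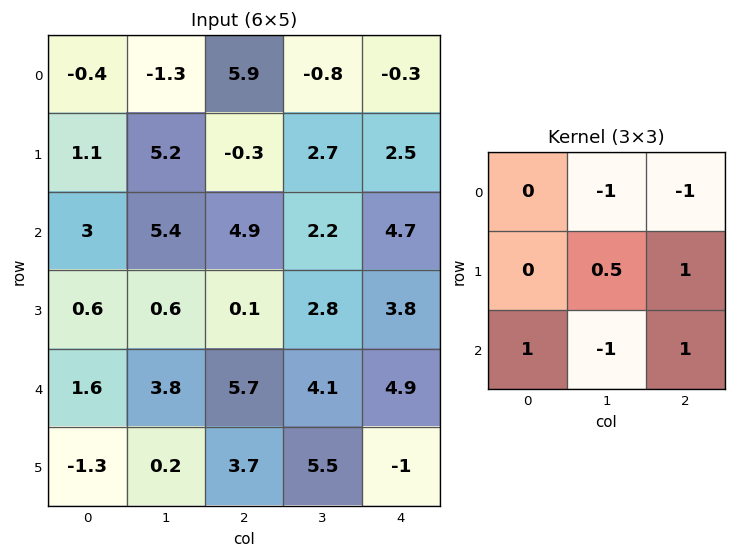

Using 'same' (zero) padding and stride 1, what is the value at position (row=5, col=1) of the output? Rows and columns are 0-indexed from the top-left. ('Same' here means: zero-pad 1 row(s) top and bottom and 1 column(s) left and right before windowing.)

The receptive field on the zero-padded input at this output position is [1.6 3.8 5.7 / -1.3 0.2 3.7 / 0 0 0]. Elementwise product with the kernel and sum: 3.8·-1 + 5.7·-1 + 0.2·0.5 + 3.7·1 + 0·1 + 0·-1 + 0·1.

-5.7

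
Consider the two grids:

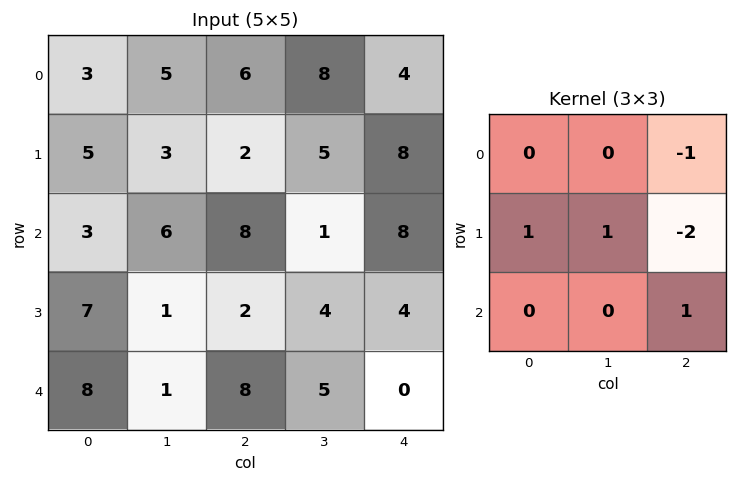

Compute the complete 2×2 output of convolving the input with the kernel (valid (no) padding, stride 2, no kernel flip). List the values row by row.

Output[0,0]: The receptive field on the input at this output position is [3 5 6 / 5 3 2 / 3 6 8]. Elementwise product with the kernel and sum: 6·-1 + 5·1 + 3·1 + 2·-2 + 8·1.

6 -5
4 -10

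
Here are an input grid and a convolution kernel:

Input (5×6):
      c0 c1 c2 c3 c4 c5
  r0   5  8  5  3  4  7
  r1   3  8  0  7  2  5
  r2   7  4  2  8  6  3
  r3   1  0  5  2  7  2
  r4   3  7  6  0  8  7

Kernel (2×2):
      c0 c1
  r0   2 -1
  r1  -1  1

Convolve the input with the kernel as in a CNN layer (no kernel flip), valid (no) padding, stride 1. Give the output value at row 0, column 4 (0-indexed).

4

The receptive field on the input at this output position is [4 7 / 2 5]. Elementwise product with the kernel and sum: 4·2 + 7·-1 + 2·-1 + 5·1.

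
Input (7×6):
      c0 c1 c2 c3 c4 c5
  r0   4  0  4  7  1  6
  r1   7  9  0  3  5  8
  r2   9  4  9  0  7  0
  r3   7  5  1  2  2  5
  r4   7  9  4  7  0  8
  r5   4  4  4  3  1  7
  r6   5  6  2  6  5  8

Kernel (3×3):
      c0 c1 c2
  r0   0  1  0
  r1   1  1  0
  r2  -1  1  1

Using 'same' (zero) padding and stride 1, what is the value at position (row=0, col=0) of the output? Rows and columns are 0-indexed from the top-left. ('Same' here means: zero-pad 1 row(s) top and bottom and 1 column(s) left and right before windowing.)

20

The receptive field on the zero-padded input at this output position is [0 0 0 / 0 4 0 / 0 7 9]. Elementwise product with the kernel and sum: 0·1 + 0·1 + 4·1 + 0·-1 + 7·1 + 9·1.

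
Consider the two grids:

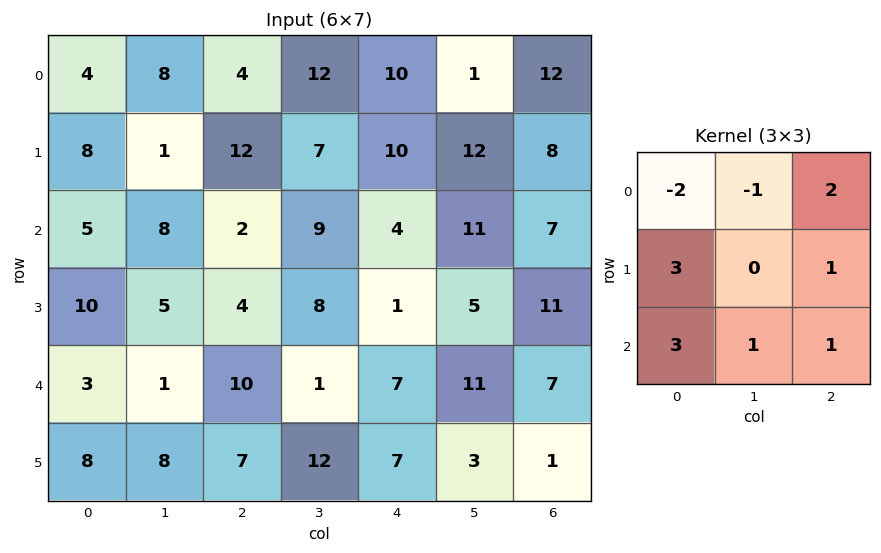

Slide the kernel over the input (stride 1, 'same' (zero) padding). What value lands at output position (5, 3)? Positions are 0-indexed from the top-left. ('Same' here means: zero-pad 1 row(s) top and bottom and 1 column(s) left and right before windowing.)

The receptive field on the zero-padded input at this output position is [10 1 7 / 7 12 7 / 0 0 0]. Elementwise product with the kernel and sum: 10·-2 + 1·-1 + 7·2 + 7·3 + 7·1 + 0·3 + 0·1 + 0·1.

21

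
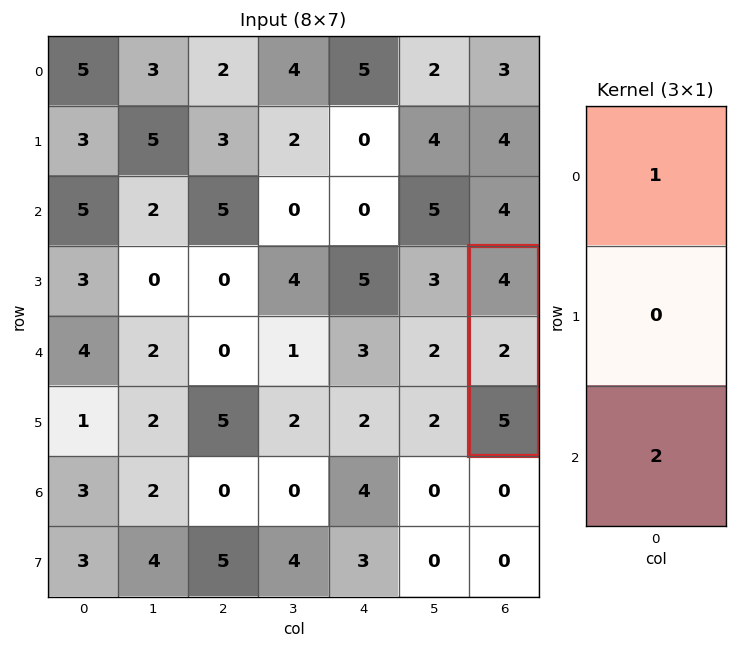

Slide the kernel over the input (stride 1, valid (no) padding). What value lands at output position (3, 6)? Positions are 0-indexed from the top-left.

The receptive field on the input at this output position is [4 / 2 / 5]. Elementwise product with the kernel and sum: 4·1 + 5·2.

14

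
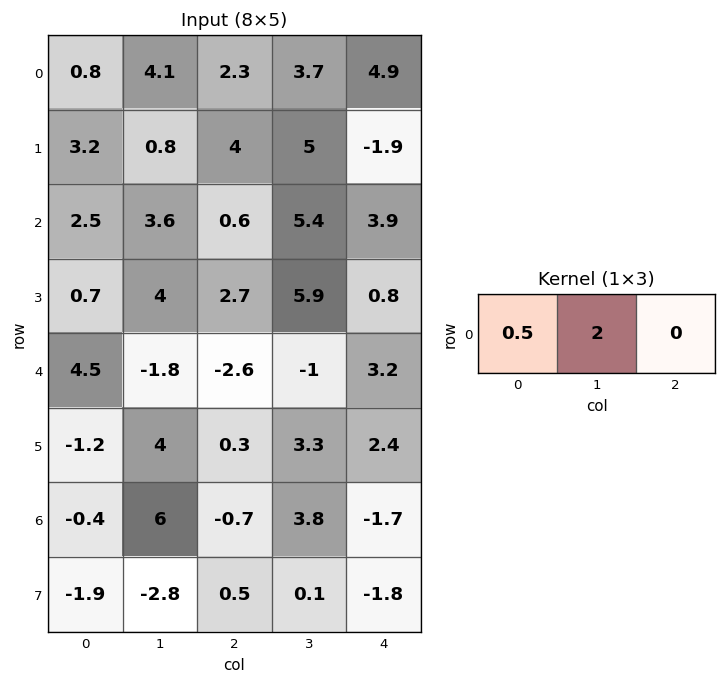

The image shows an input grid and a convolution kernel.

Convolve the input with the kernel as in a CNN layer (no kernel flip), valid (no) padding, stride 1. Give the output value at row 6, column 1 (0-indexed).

1.6

The receptive field on the input at this output position is [6 -0.7 3.8]. Elementwise product with the kernel and sum: 6·0.5 + -0.7·2.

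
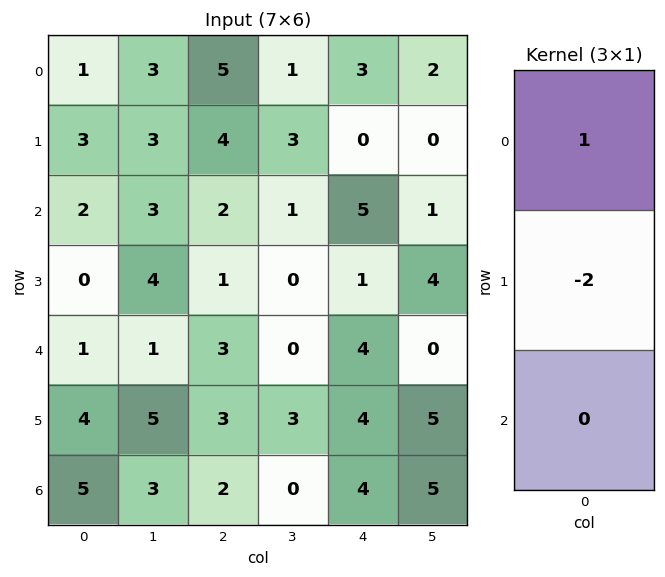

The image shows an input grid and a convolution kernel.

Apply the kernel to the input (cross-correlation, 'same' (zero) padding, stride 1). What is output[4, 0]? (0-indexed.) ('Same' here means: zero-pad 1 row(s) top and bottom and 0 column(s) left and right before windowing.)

-2

The receptive field on the zero-padded input at this output position is [0 / 1 / 4]. Elementwise product with the kernel and sum: 0·1 + 1·-2.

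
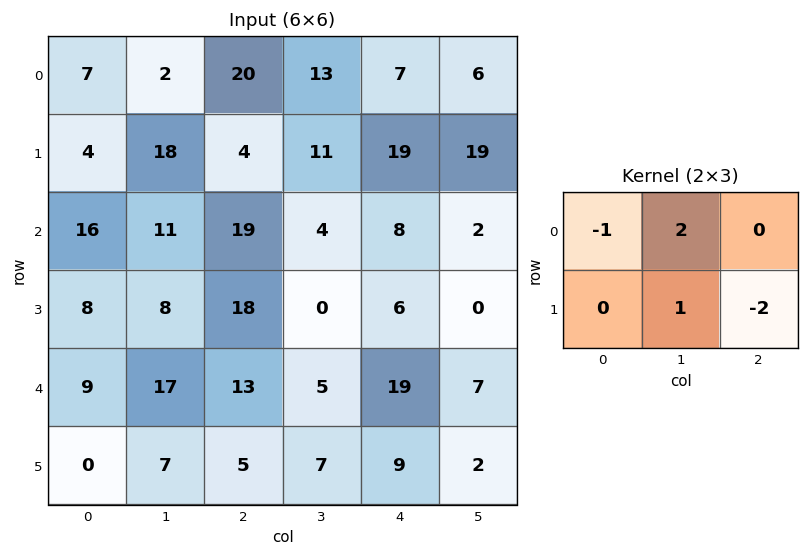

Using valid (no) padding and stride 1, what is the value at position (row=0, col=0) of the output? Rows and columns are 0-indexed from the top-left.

7

The receptive field on the input at this output position is [7 2 20 / 4 18 4]. Elementwise product with the kernel and sum: 7·-1 + 2·2 + 18·1 + 4·-2.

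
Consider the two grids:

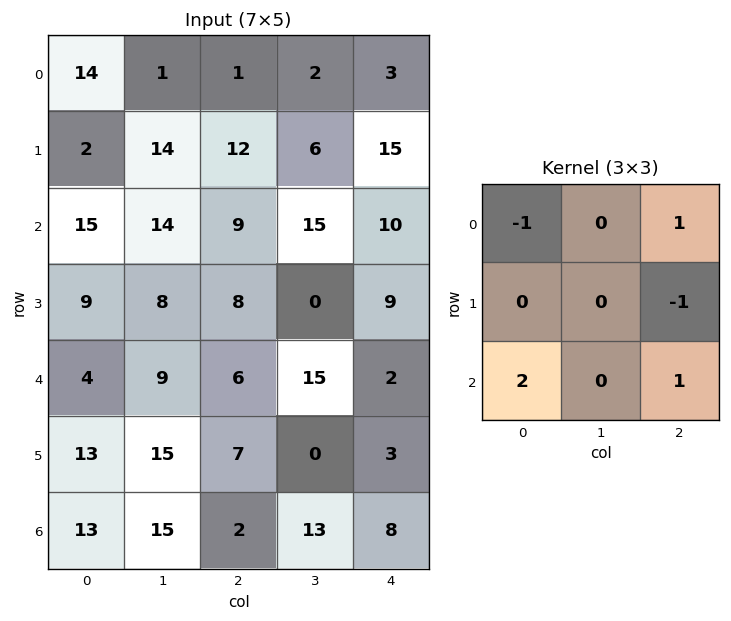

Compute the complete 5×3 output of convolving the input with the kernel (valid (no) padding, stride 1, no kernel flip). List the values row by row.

14 38 15
27 -7 18
0 34 6
26 7 16
23 49 5

Output[0,0]: The receptive field on the input at this output position is [14 1 1 / 2 14 12 / 15 14 9]. Elementwise product with the kernel and sum: 14·-1 + 1·1 + 12·-1 + 15·2 + 9·1.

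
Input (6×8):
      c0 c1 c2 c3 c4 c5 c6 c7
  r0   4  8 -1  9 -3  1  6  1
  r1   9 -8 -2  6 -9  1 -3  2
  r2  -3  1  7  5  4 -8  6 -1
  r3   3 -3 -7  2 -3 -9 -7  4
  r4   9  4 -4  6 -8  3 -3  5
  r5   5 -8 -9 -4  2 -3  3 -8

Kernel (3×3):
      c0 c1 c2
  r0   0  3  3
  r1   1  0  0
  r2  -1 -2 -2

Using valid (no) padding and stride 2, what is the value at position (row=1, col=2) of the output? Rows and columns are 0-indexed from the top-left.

-1

The receptive field on the input at this output position is [4 -8 6 / -3 -9 -7 / -8 3 -3]. Elementwise product with the kernel and sum: -8·3 + 6·3 + -3·1 + -8·-1 + 3·-2 + -3·-2.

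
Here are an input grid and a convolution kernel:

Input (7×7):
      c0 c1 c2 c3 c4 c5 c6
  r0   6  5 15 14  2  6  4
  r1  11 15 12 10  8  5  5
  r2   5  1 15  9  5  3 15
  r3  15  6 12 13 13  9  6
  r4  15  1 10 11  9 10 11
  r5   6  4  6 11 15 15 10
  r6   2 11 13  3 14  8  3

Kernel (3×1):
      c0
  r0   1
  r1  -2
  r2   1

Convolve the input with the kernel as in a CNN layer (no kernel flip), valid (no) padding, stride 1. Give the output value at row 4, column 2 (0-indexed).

11

The receptive field on the input at this output position is [10 / 6 / 13]. Elementwise product with the kernel and sum: 10·1 + 6·-2 + 13·1.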